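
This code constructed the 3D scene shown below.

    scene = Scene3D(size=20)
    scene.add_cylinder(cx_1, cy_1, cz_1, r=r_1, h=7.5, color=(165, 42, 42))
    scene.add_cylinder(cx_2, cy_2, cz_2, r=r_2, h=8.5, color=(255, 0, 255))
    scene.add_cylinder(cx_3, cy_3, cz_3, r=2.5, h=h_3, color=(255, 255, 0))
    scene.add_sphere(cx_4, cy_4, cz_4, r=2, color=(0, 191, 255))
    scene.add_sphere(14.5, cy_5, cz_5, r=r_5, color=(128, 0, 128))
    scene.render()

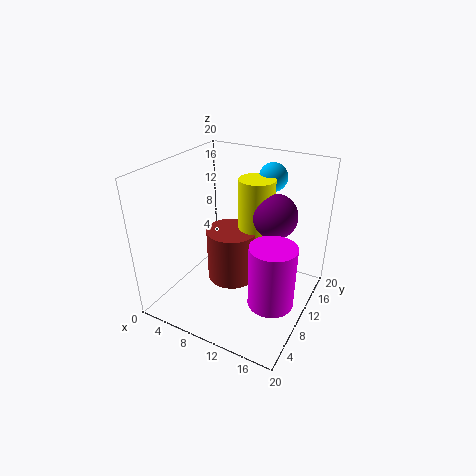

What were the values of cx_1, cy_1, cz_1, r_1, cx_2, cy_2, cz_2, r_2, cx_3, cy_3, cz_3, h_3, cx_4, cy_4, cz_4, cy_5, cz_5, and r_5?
cx_1 = 9, cy_1 = 10, cz_1 = 3.5, r_1 = 3.5, cx_2 = 16.5, cy_2 = 7, cz_2 = 3.5, r_2 = 3, cx_3 = 11.5, cy_3 = 12.5, cz_3 = 8.5, h_3 = 9.5, cx_4 = 12.5, cy_4 = 15.5, cz_4 = 17.5, cy_5 = 12, cz_5 = 13.5, r_5 = 3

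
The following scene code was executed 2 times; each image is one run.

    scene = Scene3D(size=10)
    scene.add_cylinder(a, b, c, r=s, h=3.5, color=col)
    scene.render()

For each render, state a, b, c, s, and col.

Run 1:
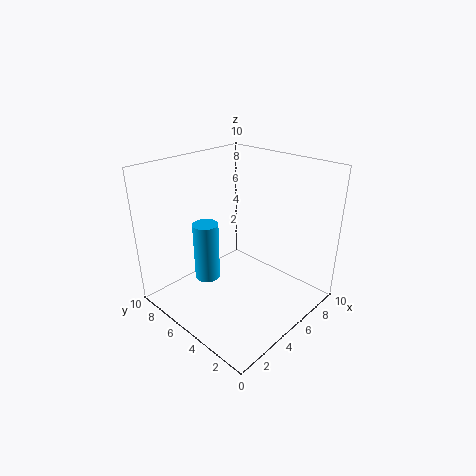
a = 1.5
b = 4.25
c = 4
s = 0.75
col = 'deepskyblue'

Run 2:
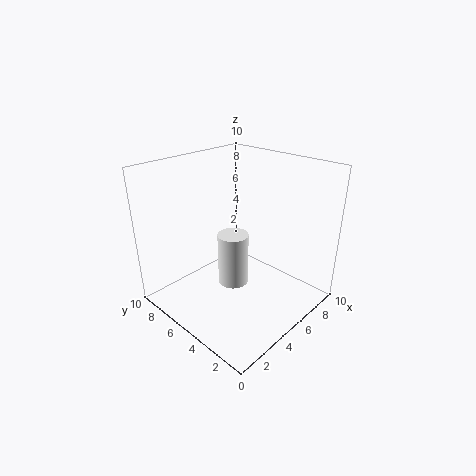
a = 3.75
b = 4.25
c = 2.5
s = 1
col = 'white'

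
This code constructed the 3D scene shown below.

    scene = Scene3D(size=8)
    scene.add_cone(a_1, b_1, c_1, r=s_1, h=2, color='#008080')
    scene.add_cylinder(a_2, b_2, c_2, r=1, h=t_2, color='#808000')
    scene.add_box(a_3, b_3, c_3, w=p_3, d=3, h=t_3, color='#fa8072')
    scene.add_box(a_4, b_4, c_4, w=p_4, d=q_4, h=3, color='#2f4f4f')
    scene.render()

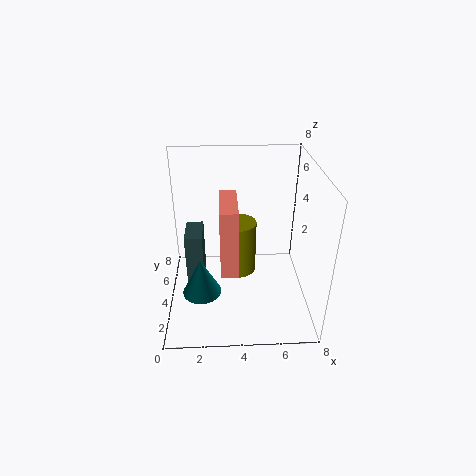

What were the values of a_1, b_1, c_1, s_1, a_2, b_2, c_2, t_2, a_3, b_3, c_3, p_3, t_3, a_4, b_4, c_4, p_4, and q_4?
a_1 = 2, b_1 = 2, c_1 = 2, s_1 = 1, a_2 = 4, b_2 = 4, c_2 = 2, t_2 = 3, a_3 = 3, b_3 = 3, c_3 = 2, p_3 = 1, t_3 = 4, a_4 = 1, b_4 = 4, c_4 = 1, p_4 = 1, q_4 = 2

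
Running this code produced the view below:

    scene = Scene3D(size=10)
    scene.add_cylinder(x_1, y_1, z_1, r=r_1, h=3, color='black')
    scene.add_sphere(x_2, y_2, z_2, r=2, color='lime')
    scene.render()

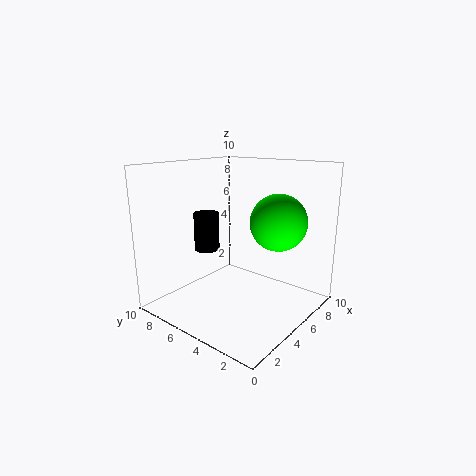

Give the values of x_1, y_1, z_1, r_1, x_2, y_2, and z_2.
x_1 = 6; y_1 = 9; z_1 = 3; r_1 = 1; x_2 = 7; y_2 = 3; z_2 = 6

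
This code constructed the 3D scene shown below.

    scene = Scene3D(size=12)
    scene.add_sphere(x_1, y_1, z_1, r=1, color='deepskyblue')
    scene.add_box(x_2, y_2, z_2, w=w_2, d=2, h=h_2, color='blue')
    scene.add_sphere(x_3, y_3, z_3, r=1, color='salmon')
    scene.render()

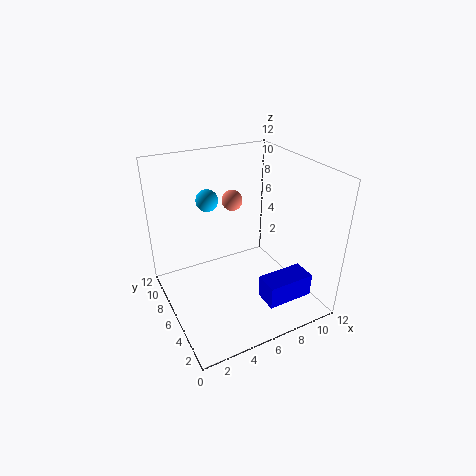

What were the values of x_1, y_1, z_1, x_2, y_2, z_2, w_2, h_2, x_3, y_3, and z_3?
x_1 = 5, y_1 = 10, z_1 = 8, x_2 = 7, y_2 = 2, z_2 = 1, w_2 = 4, h_2 = 2, x_3 = 8, y_3 = 11, z_3 = 7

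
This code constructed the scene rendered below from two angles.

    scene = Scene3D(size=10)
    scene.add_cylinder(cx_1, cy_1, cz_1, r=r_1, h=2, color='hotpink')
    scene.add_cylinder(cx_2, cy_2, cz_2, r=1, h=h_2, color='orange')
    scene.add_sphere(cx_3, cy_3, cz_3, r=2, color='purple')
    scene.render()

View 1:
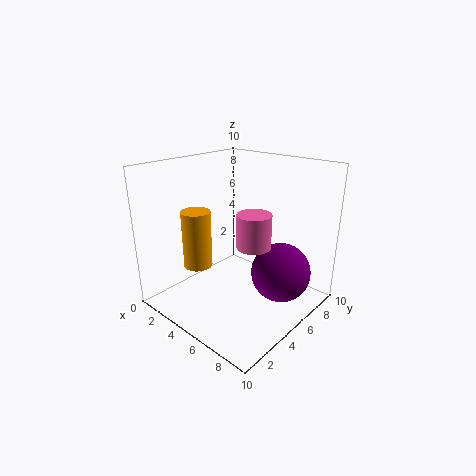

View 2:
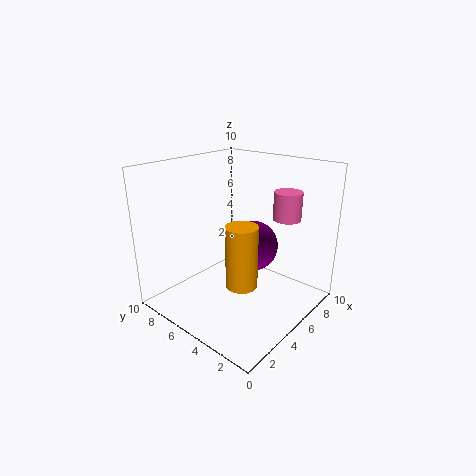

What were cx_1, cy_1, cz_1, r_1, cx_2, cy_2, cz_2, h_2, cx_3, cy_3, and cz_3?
cx_1 = 8, cy_1 = 3, cz_1 = 6, r_1 = 1, cx_2 = 3, cy_2 = 3, cz_2 = 3, h_2 = 4, cx_3 = 8, cy_3 = 6, cz_3 = 3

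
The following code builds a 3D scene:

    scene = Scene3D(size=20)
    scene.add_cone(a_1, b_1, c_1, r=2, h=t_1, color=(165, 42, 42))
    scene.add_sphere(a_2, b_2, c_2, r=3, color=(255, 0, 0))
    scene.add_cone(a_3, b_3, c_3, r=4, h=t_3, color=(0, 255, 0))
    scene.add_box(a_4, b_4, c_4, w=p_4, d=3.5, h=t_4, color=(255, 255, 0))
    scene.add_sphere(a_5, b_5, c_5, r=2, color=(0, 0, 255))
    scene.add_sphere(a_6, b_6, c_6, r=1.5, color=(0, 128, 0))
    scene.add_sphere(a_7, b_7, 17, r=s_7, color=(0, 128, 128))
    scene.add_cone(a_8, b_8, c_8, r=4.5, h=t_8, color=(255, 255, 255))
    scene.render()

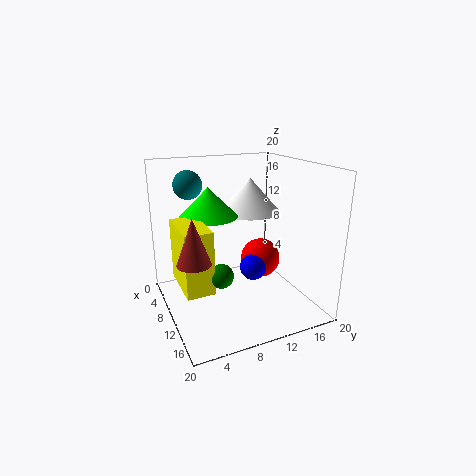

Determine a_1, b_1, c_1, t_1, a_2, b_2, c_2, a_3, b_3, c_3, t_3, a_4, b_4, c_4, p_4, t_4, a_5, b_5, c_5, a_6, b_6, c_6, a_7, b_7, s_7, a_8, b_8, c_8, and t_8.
a_1 = 15.5, b_1 = 2, c_1 = 10, t_1 = 5.5, a_2 = 7.5, b_2 = 15, c_2 = 5, a_3 = 8, b_3 = 6.5, c_3 = 13, t_3 = 4, a_4 = 8.5, b_4 = 1, c_4 = 5.5, p_4 = 7, t_4 = 8, a_5 = 9, b_5 = 13, c_5 = 4.5, a_6 = 15, b_6 = 5.5, c_6 = 7.5, a_7 = 5.5, b_7 = 4.5, s_7 = 2, a_8 = 6.5, b_8 = 13.5, c_8 = 12.5, t_8 = 5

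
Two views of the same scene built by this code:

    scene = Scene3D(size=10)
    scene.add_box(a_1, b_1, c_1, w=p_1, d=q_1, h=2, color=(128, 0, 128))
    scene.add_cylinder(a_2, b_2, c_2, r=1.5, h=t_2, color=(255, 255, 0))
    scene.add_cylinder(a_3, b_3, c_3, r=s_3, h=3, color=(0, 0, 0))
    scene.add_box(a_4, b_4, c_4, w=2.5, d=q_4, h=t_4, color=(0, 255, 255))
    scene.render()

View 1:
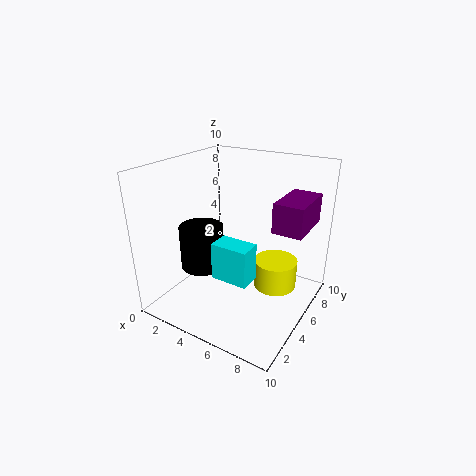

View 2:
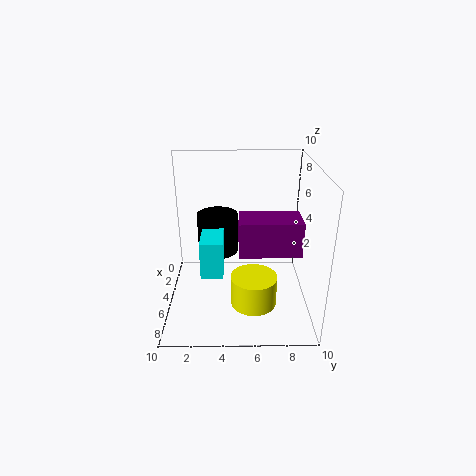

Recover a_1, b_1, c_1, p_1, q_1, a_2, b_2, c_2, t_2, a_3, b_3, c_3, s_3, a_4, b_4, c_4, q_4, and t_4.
a_1 = 7.5, b_1 = 5, c_1 = 6, p_1 = 2, q_1 = 3.5, a_2 = 7.5, b_2 = 6, c_2 = 1.5, t_2 = 2, a_3 = 3, b_3 = 3.5, c_3 = 3, s_3 = 1.5, a_4 = 4.5, b_4 = 2.5, c_4 = 3, q_4 = 1.5, t_4 = 2.5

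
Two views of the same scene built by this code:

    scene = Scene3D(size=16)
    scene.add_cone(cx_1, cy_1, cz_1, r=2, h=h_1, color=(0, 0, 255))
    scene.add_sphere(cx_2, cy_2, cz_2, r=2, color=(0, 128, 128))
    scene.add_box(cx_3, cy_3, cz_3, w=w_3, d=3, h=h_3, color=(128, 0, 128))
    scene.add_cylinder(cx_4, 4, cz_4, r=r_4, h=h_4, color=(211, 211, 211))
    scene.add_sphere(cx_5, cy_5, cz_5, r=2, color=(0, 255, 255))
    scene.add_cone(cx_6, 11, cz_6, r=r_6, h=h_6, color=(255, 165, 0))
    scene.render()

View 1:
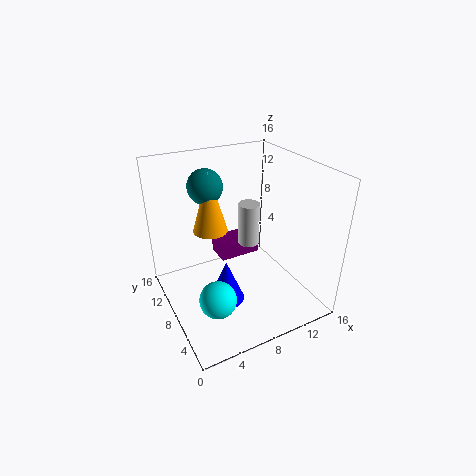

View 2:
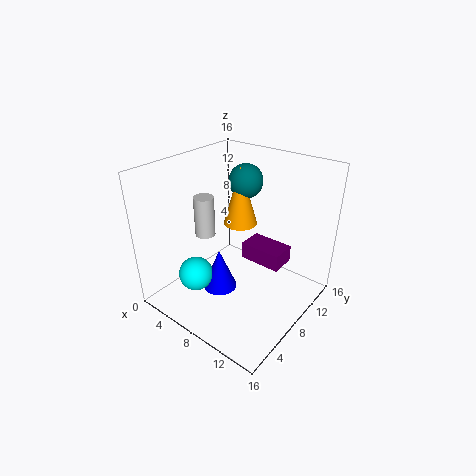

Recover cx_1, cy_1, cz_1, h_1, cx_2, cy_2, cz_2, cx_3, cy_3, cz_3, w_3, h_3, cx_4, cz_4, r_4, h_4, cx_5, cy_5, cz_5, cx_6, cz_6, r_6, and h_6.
cx_1 = 6
cy_1 = 7
cz_1 = 1
h_1 = 5
cx_2 = 6
cy_2 = 12
cz_2 = 13
cx_3 = 7
cy_3 = 10
cz_3 = 4
w_3 = 5
h_3 = 2
cx_4 = 7
cz_4 = 10
r_4 = 1
h_4 = 4
cx_5 = 4
cy_5 = 5
cz_5 = 3
cx_6 = 6
cz_6 = 8
r_6 = 2
h_6 = 7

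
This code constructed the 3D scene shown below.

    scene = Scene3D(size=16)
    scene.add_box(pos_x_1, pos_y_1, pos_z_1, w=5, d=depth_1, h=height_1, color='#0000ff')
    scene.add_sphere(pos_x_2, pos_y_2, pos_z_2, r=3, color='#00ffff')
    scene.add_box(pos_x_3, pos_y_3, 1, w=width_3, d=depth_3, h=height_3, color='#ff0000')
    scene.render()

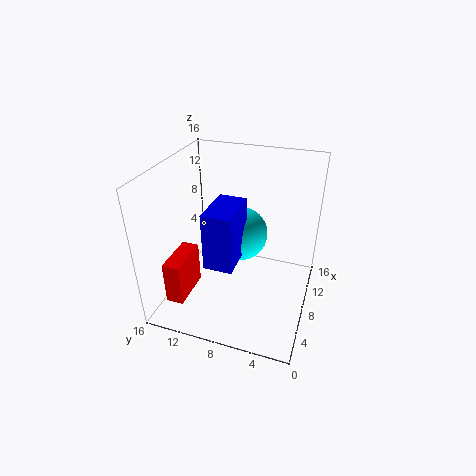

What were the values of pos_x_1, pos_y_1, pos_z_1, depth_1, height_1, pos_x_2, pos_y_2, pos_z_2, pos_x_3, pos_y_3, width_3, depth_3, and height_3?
pos_x_1 = 3
pos_y_1 = 7
pos_z_1 = 7
depth_1 = 3
height_1 = 6
pos_x_2 = 9
pos_y_2 = 8
pos_z_2 = 8
pos_x_3 = 3
pos_y_3 = 13
width_3 = 5
depth_3 = 2
height_3 = 5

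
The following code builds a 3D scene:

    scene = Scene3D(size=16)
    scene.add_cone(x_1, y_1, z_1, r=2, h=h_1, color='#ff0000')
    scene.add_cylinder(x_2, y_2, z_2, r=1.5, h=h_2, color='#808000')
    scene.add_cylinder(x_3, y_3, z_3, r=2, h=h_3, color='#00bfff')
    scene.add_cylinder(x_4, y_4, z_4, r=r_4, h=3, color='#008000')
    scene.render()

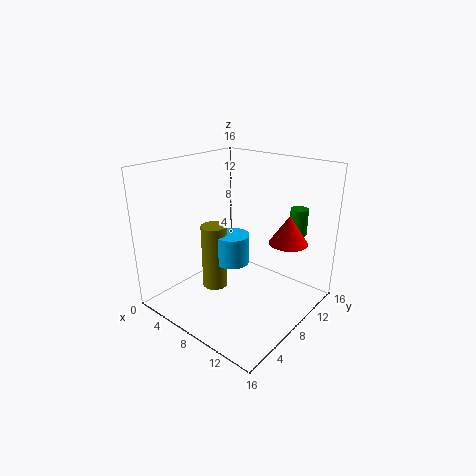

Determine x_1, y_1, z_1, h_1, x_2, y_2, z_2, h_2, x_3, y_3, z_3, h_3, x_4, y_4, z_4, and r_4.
x_1 = 13.5; y_1 = 9.5; z_1 = 8.5; h_1 = 3; x_2 = 4.75; y_2 = 7.5; z_2 = 1; h_2 = 7.75; x_3 = 6.5; y_3 = 8.75; z_3 = 4.25; h_3 = 3.5; x_4 = 12.5; y_4 = 13.25; z_4 = 8; r_4 = 1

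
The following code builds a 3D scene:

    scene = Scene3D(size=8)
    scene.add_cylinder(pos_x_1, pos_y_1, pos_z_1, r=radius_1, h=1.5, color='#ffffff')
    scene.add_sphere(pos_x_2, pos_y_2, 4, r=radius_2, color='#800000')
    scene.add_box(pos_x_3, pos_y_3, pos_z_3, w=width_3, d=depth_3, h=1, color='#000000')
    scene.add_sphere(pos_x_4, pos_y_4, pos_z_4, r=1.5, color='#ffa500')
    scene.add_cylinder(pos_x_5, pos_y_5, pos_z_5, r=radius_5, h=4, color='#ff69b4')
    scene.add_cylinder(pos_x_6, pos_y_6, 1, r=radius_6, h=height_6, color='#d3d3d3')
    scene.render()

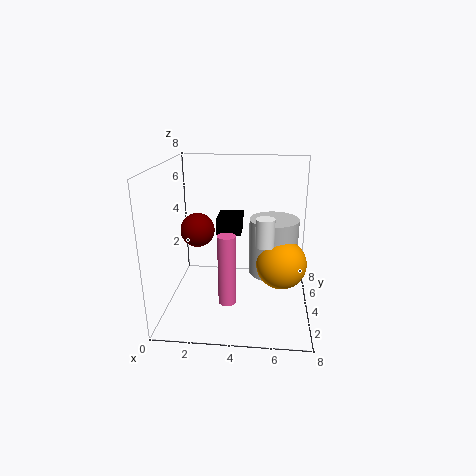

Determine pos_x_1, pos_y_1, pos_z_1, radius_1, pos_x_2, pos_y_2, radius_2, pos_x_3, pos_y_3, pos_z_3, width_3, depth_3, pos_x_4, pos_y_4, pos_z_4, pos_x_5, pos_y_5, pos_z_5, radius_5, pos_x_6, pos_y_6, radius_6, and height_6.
pos_x_1 = 5.5
pos_y_1 = 3
pos_z_1 = 4
radius_1 = 0.5
pos_x_2 = 1.5
pos_y_2 = 5
radius_2 = 1
pos_x_3 = 2.5
pos_y_3 = 5.5
pos_z_3 = 3.5
width_3 = 1.5
depth_3 = 2
pos_x_4 = 6.5
pos_y_4 = 5
pos_z_4 = 2
pos_x_5 = 3.5
pos_y_5 = 3
pos_z_5 = 0.5
radius_5 = 0.5
pos_x_6 = 6
pos_y_6 = 6
radius_6 = 1.5
height_6 = 3.5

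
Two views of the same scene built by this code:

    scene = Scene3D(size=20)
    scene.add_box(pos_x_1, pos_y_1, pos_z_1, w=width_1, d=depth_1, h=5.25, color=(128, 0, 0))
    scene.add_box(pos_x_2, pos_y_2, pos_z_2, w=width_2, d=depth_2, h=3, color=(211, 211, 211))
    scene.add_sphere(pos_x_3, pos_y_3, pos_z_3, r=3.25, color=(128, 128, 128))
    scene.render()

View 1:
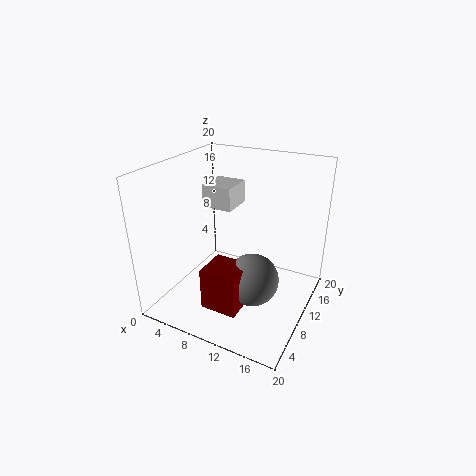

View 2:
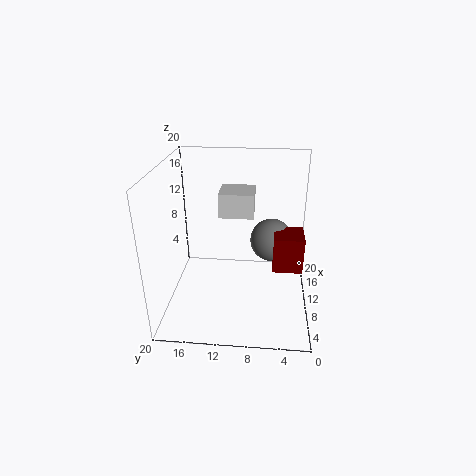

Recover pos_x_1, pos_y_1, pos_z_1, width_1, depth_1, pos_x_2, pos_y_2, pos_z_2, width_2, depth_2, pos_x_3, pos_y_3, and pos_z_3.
pos_x_1 = 9.75; pos_y_1 = 0.75; pos_z_1 = 4.75; width_1 = 4.5; depth_1 = 4.25; pos_x_2 = 6; pos_y_2 = 7.75; pos_z_2 = 14.75; width_2 = 4; depth_2 = 4.25; pos_x_3 = 14.5; pos_y_3 = 5.25; pos_z_3 = 7.5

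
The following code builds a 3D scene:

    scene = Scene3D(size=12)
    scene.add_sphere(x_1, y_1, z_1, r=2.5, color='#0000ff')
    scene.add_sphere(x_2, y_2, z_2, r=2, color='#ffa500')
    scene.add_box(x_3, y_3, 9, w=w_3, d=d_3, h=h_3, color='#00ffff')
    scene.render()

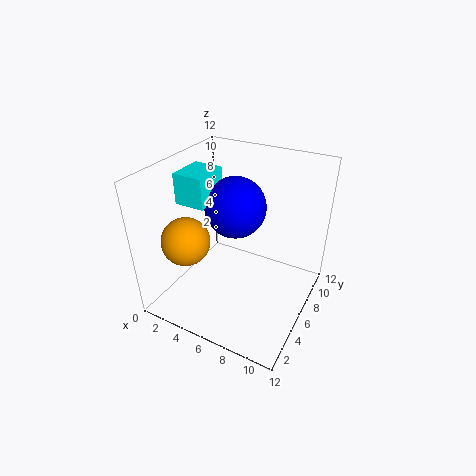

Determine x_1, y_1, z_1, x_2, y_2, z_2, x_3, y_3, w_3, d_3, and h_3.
x_1 = 5.5, y_1 = 6.5, z_1 = 8.5, x_2 = 2.5, y_2 = 3.5, z_2 = 6, x_3 = 1.5, y_3 = 4, w_3 = 2.5, d_3 = 3, h_3 = 2.5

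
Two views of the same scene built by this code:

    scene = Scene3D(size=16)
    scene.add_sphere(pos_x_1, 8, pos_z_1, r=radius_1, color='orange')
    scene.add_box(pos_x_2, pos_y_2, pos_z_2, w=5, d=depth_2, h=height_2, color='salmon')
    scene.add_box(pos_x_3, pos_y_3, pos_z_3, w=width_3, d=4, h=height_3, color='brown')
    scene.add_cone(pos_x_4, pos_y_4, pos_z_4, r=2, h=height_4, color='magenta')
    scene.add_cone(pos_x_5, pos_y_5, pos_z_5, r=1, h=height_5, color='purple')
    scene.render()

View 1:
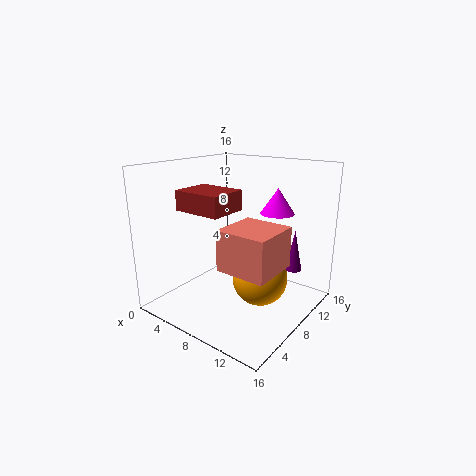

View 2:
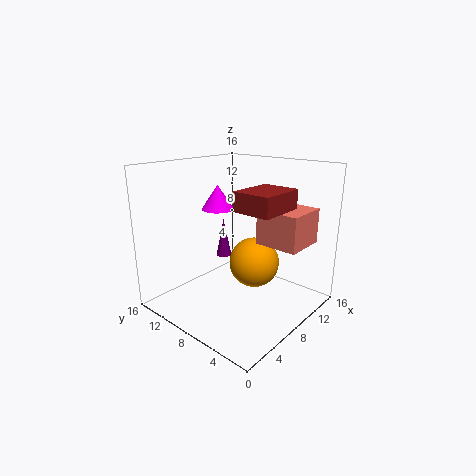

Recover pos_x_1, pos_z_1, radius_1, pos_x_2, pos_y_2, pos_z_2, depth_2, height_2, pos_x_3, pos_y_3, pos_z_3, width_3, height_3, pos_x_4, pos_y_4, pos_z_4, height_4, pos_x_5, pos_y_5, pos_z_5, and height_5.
pos_x_1 = 11, pos_z_1 = 4, radius_1 = 3, pos_x_2 = 10, pos_y_2 = 2, pos_z_2 = 7, depth_2 = 5, height_2 = 4, pos_x_3 = 5, pos_y_3 = 2, pos_z_3 = 12, width_3 = 5, height_3 = 2, pos_x_4 = 10, pos_y_4 = 13, pos_z_4 = 10, height_4 = 3, pos_x_5 = 12, pos_y_5 = 14, pos_z_5 = 3, height_5 = 5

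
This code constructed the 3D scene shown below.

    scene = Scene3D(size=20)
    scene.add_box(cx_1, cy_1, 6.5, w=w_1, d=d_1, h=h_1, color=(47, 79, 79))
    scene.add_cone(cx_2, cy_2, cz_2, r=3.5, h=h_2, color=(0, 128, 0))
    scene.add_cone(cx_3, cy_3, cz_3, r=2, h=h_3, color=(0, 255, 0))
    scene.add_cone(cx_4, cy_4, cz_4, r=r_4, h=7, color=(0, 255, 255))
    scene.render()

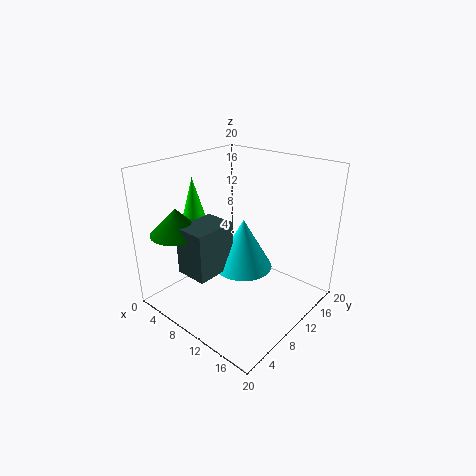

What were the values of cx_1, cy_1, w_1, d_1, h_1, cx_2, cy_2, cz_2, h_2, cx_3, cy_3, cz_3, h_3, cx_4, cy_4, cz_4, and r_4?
cx_1 = 6; cy_1 = 2.5; w_1 = 4.5; d_1 = 6; h_1 = 6.5; cx_2 = 5; cy_2 = 3.5; cz_2 = 11.5; h_2 = 3.5; cx_3 = 4; cy_3 = 7.5; cz_3 = 11; h_3 = 7; cx_4 = 11; cy_4 = 10; cz_4 = 6; r_4 = 4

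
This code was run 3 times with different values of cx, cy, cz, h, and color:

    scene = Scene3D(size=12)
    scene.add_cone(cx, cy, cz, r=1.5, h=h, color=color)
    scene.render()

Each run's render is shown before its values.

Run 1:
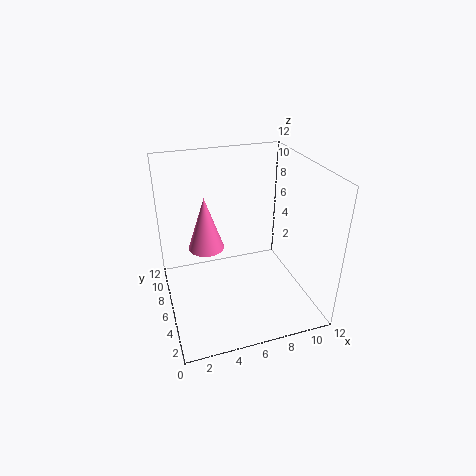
cx = 3.5; cy = 7; cz = 5; h = 4.5; color = 'hotpink'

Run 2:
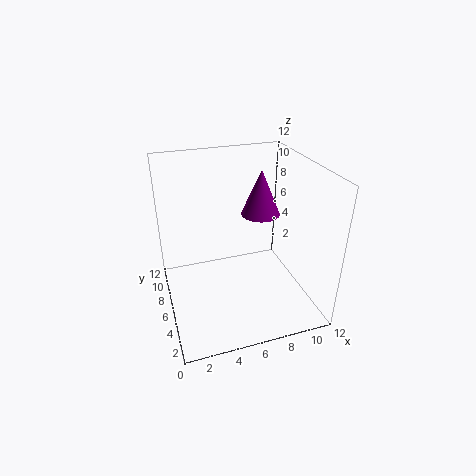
cx = 7.5; cy = 5; cz = 8.5; h = 3.5; color = 'purple'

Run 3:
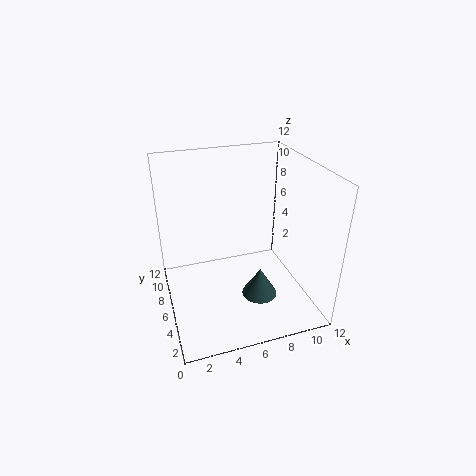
cx = 7.5; cy = 4.5; cz = 1; h = 2.5; color = 'darkslategray'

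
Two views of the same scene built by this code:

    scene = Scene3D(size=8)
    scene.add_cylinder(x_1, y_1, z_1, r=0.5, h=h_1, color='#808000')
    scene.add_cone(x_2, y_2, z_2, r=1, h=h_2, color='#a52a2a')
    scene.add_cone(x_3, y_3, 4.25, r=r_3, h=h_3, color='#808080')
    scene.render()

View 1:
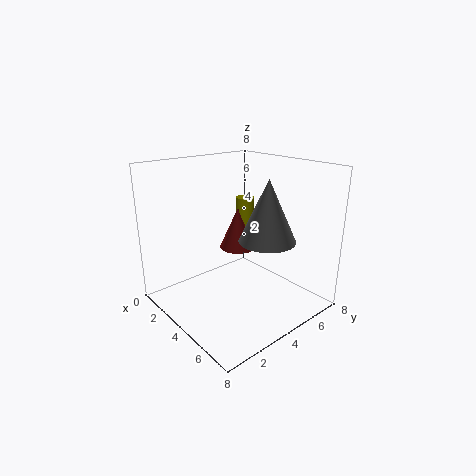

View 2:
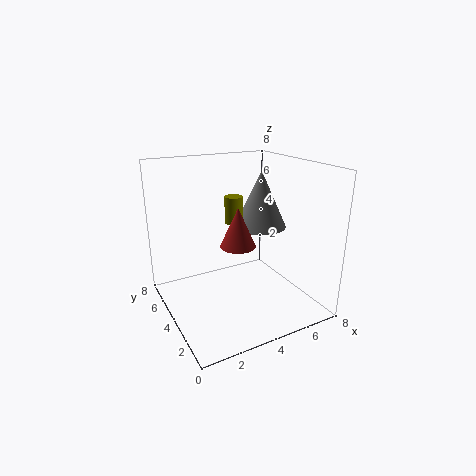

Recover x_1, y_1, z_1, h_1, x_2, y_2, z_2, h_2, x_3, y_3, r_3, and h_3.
x_1 = 4, y_1 = 4.5, z_1 = 4.75, h_1 = 1.5, x_2 = 4, y_2 = 4, z_2 = 3.5, h_2 = 2.25, x_3 = 5.75, y_3 = 4.5, r_3 = 1.5, h_3 = 3.25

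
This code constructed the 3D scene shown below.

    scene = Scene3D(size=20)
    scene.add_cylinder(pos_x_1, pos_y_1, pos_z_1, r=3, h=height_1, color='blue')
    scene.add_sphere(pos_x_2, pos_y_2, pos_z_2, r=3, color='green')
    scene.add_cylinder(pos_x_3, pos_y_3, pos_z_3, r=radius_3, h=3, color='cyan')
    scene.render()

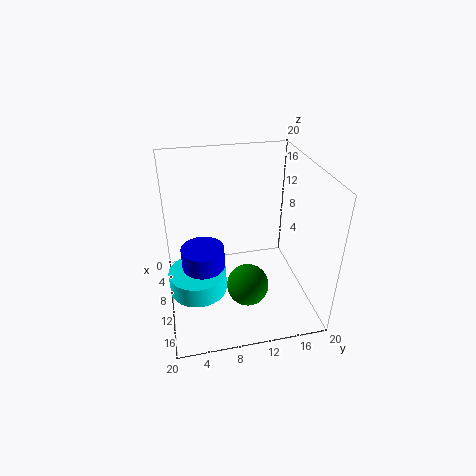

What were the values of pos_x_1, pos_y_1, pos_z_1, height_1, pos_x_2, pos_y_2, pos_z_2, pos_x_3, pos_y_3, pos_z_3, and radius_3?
pos_x_1 = 10
pos_y_1 = 5
pos_z_1 = 5
height_1 = 4
pos_x_2 = 12
pos_y_2 = 11
pos_z_2 = 3
pos_x_3 = 11
pos_y_3 = 4
pos_z_3 = 3
radius_3 = 4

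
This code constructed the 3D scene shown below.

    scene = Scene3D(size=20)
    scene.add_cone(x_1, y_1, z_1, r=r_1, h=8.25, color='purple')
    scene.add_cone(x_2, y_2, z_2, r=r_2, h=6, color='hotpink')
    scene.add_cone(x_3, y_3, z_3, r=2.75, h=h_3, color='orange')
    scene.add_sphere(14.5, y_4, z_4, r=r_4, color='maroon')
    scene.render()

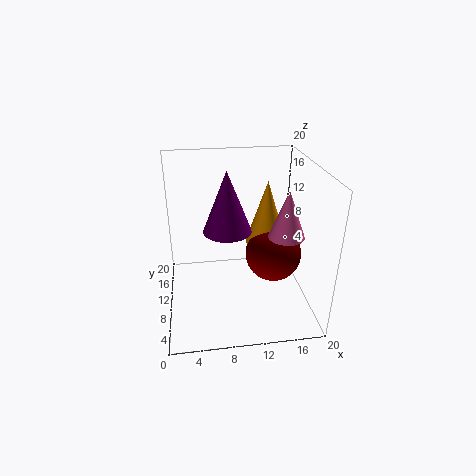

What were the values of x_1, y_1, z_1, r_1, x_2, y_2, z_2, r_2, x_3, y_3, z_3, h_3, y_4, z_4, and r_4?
x_1 = 8.5, y_1 = 9.5, z_1 = 11.5, r_1 = 3.25, x_2 = 15.25, y_2 = 5, z_2 = 12.5, r_2 = 2.25, x_3 = 13.75, y_3 = 9.25, z_3 = 9.75, h_3 = 8.5, y_4 = 7.75, z_4 = 8.5, r_4 = 3.75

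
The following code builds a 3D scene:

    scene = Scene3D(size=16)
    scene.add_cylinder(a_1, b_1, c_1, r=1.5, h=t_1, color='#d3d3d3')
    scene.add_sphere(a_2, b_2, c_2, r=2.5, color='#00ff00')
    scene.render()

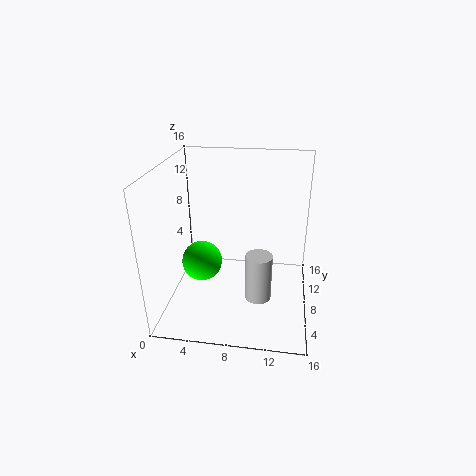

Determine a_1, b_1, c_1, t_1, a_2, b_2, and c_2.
a_1 = 10.5, b_1 = 7, c_1 = 1, t_1 = 5.5, a_2 = 3, b_2 = 10.5, c_2 = 3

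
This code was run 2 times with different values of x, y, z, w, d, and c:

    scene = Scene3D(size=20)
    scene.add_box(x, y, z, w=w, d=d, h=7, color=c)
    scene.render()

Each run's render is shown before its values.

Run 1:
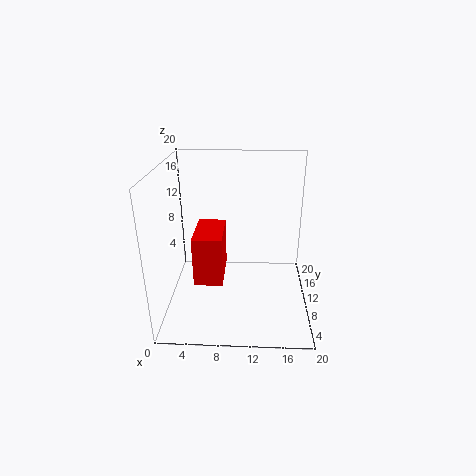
x = 4
y = 7
z = 4
w = 4
d = 7
c = 'red'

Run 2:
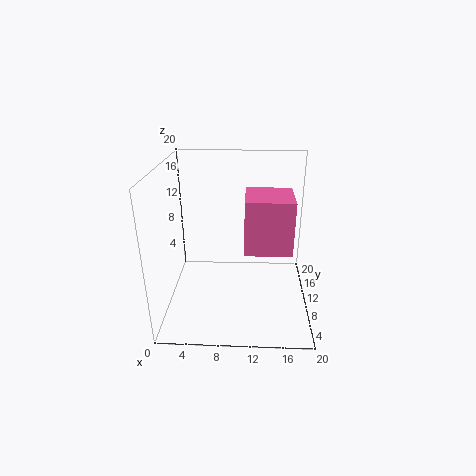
x = 11
y = 5
z = 10
w = 6
d = 6
c = 'hotpink'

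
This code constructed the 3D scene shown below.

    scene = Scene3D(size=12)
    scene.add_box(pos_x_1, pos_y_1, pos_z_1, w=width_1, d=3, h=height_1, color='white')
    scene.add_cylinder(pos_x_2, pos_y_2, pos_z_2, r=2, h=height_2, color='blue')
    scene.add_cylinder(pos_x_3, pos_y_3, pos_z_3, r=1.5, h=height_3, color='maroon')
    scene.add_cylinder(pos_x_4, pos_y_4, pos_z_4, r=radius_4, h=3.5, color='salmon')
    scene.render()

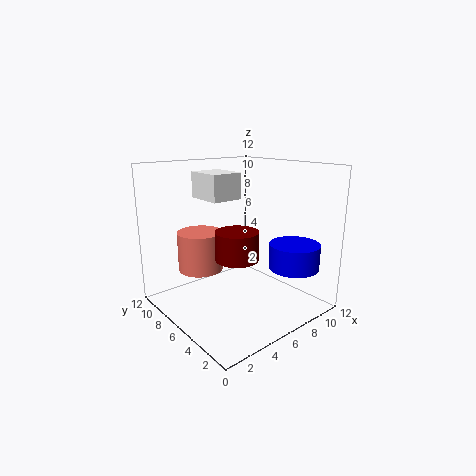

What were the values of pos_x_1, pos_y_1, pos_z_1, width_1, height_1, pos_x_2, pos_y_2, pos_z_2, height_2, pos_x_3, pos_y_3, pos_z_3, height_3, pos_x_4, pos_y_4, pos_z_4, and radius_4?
pos_x_1 = 3, pos_y_1 = 5, pos_z_1 = 9.5, width_1 = 2.5, height_1 = 2, pos_x_2 = 8.5, pos_y_2 = 2, pos_z_2 = 4, height_2 = 2, pos_x_3 = 3, pos_y_3 = 2.5, pos_z_3 = 6, height_3 = 2, pos_x_4 = 4.5, pos_y_4 = 9.5, pos_z_4 = 2.5, radius_4 = 2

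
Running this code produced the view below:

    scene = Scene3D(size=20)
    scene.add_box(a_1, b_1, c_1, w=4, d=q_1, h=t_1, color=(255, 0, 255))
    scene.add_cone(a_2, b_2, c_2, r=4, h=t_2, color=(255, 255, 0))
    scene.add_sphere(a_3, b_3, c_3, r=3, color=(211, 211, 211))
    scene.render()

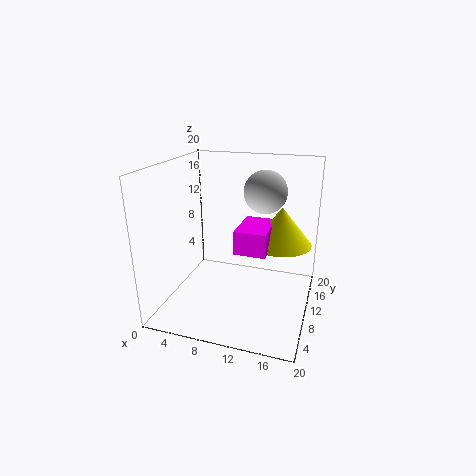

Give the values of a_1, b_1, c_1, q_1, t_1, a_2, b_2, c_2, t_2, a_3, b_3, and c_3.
a_1 = 11, b_1 = 5, c_1 = 10, q_1 = 6, t_1 = 3, a_2 = 16, b_2 = 10, c_2 = 10, t_2 = 5, a_3 = 13, b_3 = 13, c_3 = 16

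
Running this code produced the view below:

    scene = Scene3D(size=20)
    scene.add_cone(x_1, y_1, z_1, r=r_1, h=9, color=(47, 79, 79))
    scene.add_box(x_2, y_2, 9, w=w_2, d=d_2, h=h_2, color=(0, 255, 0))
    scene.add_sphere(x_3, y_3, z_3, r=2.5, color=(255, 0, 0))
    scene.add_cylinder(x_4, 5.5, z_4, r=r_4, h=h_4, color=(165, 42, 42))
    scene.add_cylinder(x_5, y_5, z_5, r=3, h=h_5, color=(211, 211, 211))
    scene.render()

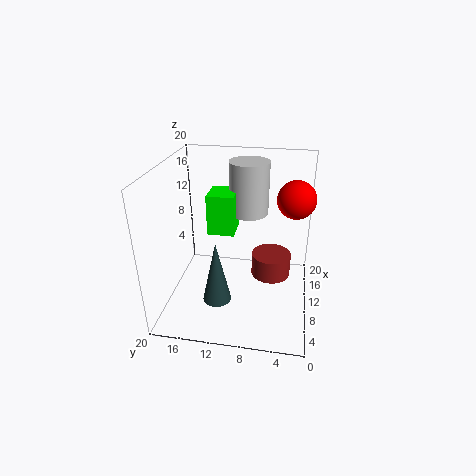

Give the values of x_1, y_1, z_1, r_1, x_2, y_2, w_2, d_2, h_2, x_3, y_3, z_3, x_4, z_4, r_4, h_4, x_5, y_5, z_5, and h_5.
x_1 = 7; y_1 = 12.5; z_1 = 1.5; r_1 = 2; x_2 = 12; y_2 = 11; w_2 = 4.5; d_2 = 4; h_2 = 6; x_3 = 10.5; y_3 = 2.5; z_3 = 16; x_4 = 14; z_4 = 2; r_4 = 3; h_4 = 3.5; x_5 = 16.5; y_5 = 9.5; z_5 = 11; h_5 = 8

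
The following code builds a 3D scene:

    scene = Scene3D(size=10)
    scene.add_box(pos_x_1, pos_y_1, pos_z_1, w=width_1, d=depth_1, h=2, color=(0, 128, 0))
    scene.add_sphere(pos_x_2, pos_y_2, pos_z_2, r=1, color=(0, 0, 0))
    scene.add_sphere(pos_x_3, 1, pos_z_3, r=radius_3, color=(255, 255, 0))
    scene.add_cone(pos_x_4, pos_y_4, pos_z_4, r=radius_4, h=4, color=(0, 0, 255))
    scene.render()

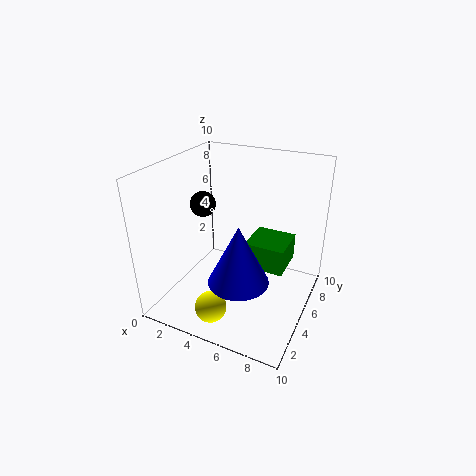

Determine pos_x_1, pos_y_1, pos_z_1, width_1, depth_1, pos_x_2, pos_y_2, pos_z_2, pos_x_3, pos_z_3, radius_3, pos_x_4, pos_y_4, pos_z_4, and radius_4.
pos_x_1 = 5, pos_y_1 = 6, pos_z_1 = 2, width_1 = 3, depth_1 = 3, pos_x_2 = 1, pos_y_2 = 7, pos_z_2 = 6, pos_x_3 = 5, pos_z_3 = 2, radius_3 = 1, pos_x_4 = 6, pos_y_4 = 3, pos_z_4 = 3, radius_4 = 2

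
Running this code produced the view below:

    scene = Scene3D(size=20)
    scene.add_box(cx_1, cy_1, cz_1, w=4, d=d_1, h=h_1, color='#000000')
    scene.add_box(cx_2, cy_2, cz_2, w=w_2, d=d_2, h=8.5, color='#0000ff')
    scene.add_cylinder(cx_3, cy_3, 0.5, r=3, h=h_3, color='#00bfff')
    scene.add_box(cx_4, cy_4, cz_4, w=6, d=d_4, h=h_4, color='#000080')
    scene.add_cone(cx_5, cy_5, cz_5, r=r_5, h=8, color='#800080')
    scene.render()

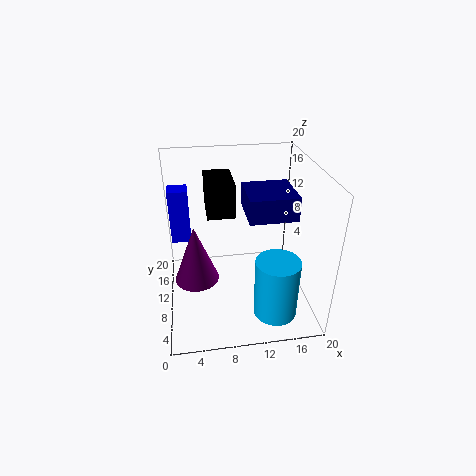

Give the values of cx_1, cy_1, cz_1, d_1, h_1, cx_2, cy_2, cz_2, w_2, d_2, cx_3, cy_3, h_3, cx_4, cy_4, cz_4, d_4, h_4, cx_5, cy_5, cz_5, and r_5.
cx_1 = 6; cy_1 = 12; cz_1 = 12; d_1 = 6.5; h_1 = 5; cx_2 = 0.5; cy_2 = 16.5; cz_2 = 6; w_2 = 3; d_2 = 3; cx_3 = 14.5; cy_3 = 5; h_3 = 8.5; cx_4 = 10.5; cy_4 = 4.5; cz_4 = 15; d_4 = 6; h_4 = 3; cx_5 = 4; cy_5 = 8.5; cz_5 = 5; r_5 = 3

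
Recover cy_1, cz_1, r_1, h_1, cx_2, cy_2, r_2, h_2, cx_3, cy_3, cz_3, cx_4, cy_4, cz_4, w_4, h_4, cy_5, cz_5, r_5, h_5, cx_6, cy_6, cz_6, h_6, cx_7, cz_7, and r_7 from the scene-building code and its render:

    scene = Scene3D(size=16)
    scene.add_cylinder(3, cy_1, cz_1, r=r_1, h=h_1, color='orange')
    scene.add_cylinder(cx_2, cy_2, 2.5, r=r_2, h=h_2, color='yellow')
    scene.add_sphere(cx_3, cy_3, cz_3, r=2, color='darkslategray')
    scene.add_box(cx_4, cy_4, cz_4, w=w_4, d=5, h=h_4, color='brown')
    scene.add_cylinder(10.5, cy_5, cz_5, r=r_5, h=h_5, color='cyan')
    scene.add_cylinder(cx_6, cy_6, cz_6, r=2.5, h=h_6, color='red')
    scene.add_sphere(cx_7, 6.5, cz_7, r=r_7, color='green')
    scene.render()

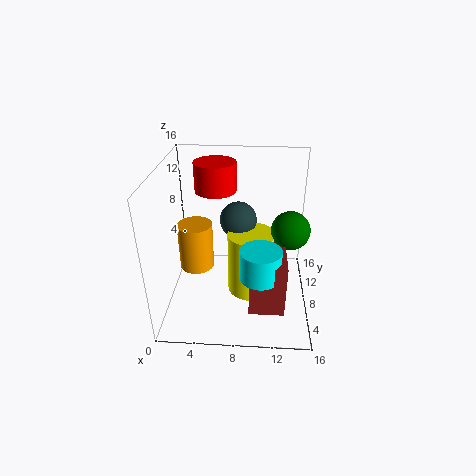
cy_1 = 9, cz_1 = 3.5, r_1 = 2, h_1 = 5.5, cx_2 = 9.5, cy_2 = 6.5, r_2 = 2.5, h_2 = 7, cx_3 = 8, cy_3 = 8.5, cz_3 = 10, cx_4 = 9.5, cy_4 = 1, cz_4 = 3.5, w_4 = 3.5, h_4 = 5.5, cy_5 = 2.5, cz_5 = 7, r_5 = 2, h_5 = 3, cx_6 = 5, cy_6 = 13, cz_6 = 11.5, h_6 = 3.5, cx_7 = 13.5, cz_7 = 10, r_7 = 2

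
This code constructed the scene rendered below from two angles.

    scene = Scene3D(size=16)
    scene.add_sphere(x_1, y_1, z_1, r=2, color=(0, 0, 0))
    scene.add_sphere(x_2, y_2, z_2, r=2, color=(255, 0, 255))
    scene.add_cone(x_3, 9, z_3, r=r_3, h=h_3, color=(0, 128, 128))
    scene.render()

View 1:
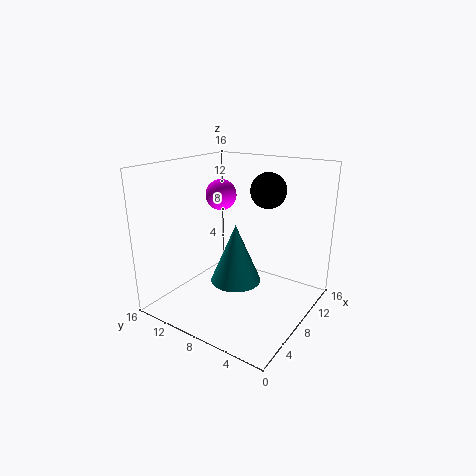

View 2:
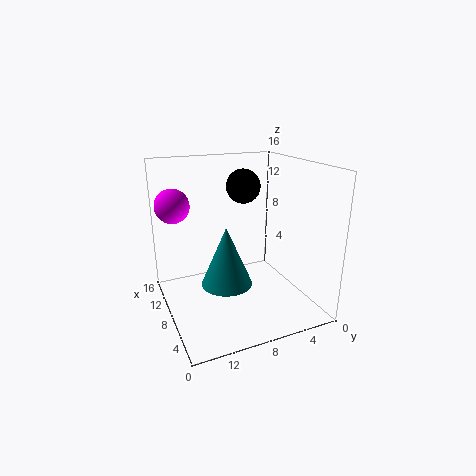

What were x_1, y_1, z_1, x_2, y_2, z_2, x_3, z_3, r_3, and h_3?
x_1 = 11; y_1 = 6; z_1 = 13; x_2 = 13; y_2 = 14; z_2 = 11; x_3 = 9; z_3 = 2; r_3 = 3; h_3 = 7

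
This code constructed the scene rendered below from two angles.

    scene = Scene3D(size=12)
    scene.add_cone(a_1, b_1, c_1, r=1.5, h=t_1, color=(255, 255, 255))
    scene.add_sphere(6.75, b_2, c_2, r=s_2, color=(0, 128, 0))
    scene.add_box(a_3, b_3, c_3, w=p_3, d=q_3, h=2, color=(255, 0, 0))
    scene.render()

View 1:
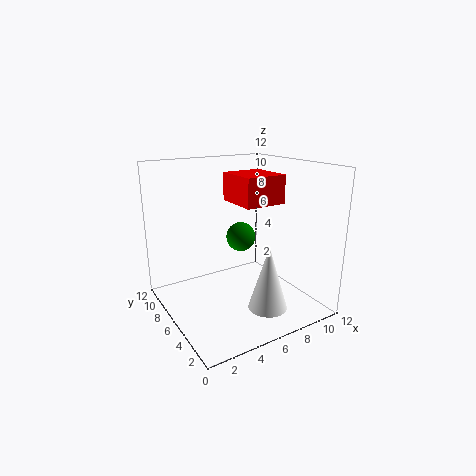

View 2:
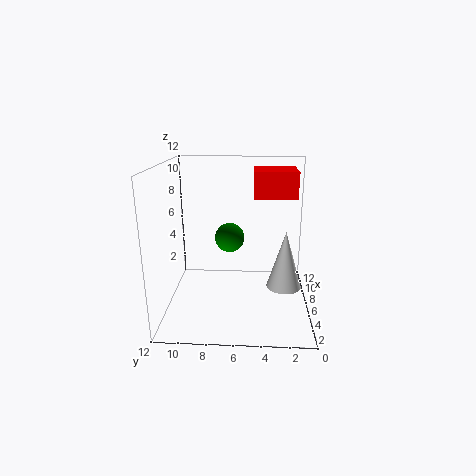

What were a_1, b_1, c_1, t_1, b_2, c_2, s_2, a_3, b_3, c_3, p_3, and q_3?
a_1 = 6.25; b_1 = 2; c_1 = 1.5; t_1 = 5; b_2 = 6.75; c_2 = 5.75; s_2 = 1.25; a_3 = 4; b_3 = 1.5; c_3 = 9.75; p_3 = 3; q_3 = 3.25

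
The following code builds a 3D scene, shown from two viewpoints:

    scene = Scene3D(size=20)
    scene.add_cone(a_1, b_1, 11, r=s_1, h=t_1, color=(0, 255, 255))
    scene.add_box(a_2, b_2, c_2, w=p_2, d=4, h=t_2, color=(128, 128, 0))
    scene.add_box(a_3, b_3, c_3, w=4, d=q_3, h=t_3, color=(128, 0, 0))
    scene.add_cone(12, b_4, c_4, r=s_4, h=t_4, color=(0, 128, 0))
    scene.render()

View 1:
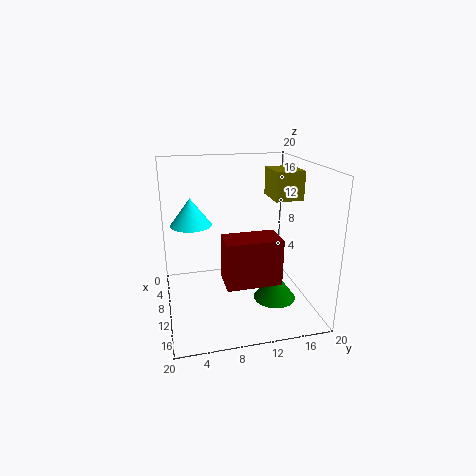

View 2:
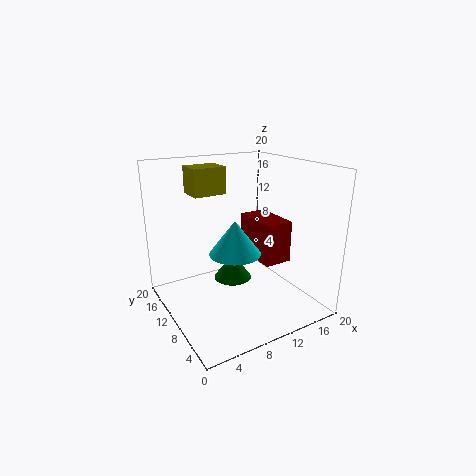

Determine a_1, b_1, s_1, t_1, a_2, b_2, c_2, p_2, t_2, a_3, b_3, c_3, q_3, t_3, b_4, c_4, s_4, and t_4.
a_1 = 6; b_1 = 4; s_1 = 3; t_1 = 4; a_2 = 6; b_2 = 15; c_2 = 15; p_2 = 5; t_2 = 4; a_3 = 13; b_3 = 7; c_3 = 6; q_3 = 7; t_3 = 6; b_4 = 15; c_4 = 1; s_4 = 3; t_4 = 4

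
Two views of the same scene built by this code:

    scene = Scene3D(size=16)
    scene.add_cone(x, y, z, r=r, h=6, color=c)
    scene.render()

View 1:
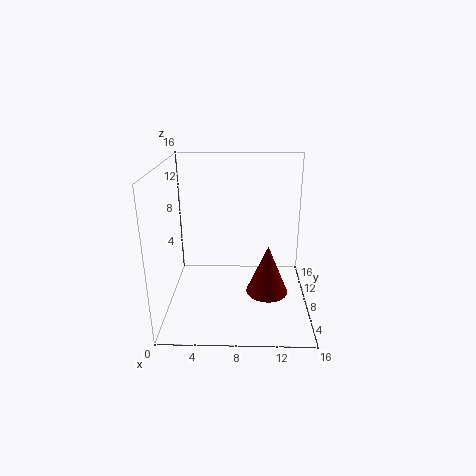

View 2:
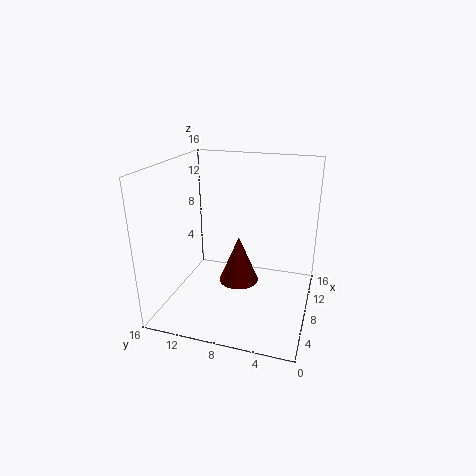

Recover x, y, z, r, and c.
x = 11.5
y = 9
z = 0.5
r = 2.5
c = 'maroon'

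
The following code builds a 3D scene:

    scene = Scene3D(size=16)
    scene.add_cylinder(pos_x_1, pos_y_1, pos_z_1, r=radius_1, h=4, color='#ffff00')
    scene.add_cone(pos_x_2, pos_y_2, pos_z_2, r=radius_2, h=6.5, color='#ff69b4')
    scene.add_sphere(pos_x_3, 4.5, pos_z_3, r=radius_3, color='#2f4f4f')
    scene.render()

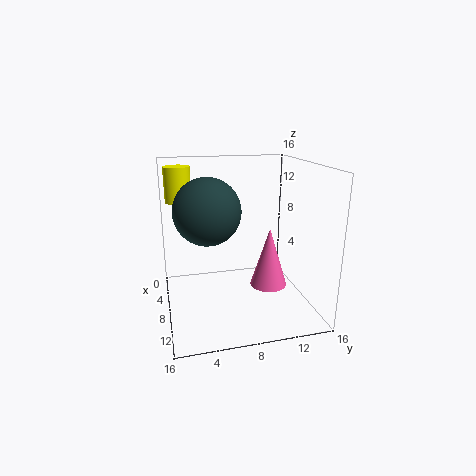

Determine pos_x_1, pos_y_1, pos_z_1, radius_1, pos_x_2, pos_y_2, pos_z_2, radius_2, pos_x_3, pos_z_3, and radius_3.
pos_x_1 = 4
pos_y_1 = 2
pos_z_1 = 11.5
radius_1 = 1.5
pos_x_2 = 10
pos_y_2 = 11
pos_z_2 = 3
radius_2 = 2
pos_x_3 = 9
pos_z_3 = 11.5
radius_3 = 3.5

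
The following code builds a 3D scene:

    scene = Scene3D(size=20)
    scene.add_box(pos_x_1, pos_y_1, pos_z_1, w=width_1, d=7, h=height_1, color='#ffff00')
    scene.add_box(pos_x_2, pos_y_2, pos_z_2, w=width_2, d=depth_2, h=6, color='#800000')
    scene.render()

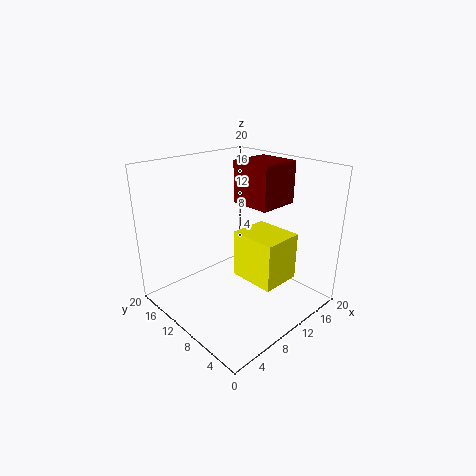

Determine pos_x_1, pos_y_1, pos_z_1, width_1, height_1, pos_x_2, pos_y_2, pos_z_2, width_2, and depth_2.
pos_x_1 = 11, pos_y_1 = 5, pos_z_1 = 3, width_1 = 6, height_1 = 7, pos_x_2 = 12, pos_y_2 = 7, pos_z_2 = 14, width_2 = 6, depth_2 = 6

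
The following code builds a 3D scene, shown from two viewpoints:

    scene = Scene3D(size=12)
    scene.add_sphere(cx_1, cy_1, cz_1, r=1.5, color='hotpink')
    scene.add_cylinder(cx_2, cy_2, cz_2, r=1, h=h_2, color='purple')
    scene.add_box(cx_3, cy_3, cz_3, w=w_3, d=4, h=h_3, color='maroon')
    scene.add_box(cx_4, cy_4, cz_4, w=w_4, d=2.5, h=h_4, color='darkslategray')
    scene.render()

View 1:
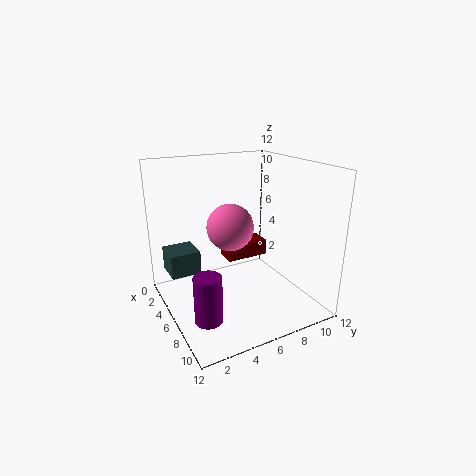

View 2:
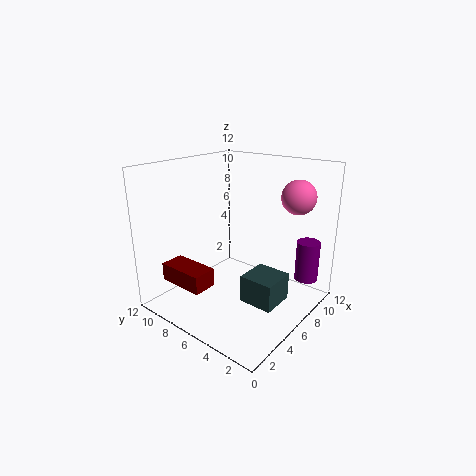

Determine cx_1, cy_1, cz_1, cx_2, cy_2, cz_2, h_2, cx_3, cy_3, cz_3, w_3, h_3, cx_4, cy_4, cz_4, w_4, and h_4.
cx_1 = 10.5
cy_1 = 3
cz_1 = 9
cx_2 = 10
cy_2 = 1.5
cz_2 = 2
h_2 = 3.5
cx_3 = 1.5
cy_3 = 6.5
cz_3 = 2.5
w_3 = 2
h_3 = 1.5
cx_4 = 2.5
cy_4 = 0.5
cz_4 = 3
w_4 = 2.5
h_4 = 2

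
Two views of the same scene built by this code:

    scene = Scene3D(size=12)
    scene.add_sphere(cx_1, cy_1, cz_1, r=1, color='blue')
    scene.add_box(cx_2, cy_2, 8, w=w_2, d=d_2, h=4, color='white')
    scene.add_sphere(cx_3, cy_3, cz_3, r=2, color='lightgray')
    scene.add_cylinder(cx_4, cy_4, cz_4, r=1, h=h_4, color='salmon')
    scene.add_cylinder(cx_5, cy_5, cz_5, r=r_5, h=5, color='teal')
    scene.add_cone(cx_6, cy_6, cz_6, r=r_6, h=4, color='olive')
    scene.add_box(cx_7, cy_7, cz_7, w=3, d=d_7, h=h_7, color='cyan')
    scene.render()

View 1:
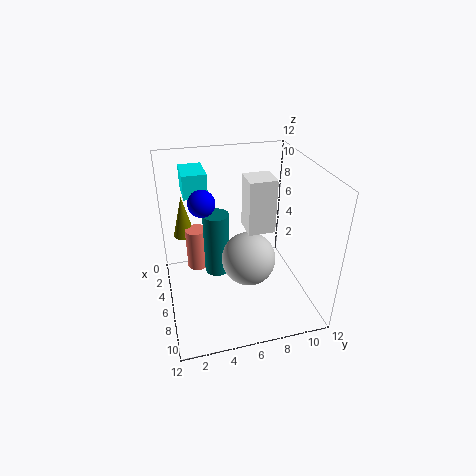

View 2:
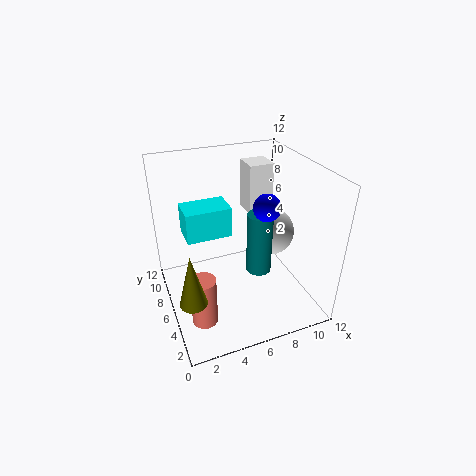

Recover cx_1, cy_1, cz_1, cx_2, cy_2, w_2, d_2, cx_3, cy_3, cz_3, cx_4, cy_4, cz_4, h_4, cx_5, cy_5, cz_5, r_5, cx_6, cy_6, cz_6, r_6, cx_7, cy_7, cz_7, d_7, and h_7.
cx_1 = 7; cy_1 = 3; cz_1 = 10; cx_2 = 7; cy_2 = 6; w_2 = 2; d_2 = 2; cx_3 = 9; cy_3 = 6; cz_3 = 6; cx_4 = 2; cy_4 = 3; cz_4 = 1; h_4 = 4; cx_5 = 7; cy_5 = 4; cz_5 = 4; r_5 = 1; cx_6 = 1; cy_6 = 2; cz_6 = 4; r_6 = 1; cx_7 = 1; cy_7 = 2; cz_7 = 9; d_7 = 2; h_7 = 2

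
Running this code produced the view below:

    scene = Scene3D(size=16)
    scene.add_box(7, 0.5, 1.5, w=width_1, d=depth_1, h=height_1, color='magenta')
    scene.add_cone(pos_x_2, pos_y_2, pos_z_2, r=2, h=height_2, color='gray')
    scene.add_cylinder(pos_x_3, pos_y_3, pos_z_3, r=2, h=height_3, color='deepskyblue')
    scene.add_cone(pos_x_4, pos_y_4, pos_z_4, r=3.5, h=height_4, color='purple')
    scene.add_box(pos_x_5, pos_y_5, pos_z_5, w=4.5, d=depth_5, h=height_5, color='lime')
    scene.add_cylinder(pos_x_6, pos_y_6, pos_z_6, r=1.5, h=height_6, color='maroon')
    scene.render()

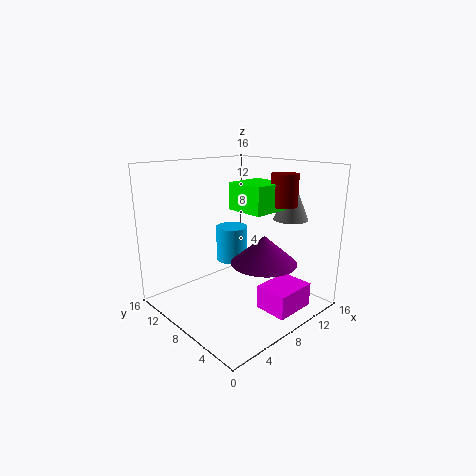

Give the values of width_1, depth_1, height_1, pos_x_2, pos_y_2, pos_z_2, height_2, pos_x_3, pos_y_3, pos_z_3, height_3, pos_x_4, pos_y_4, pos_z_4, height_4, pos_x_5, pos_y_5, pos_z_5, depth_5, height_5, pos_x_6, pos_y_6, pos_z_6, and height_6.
width_1 = 4.5; depth_1 = 3.5; height_1 = 2.5; pos_x_2 = 14; pos_y_2 = 5.5; pos_z_2 = 9.5; height_2 = 5; pos_x_3 = 11.5; pos_y_3 = 13; pos_z_3 = 3; height_3 = 4.5; pos_x_4 = 8.5; pos_y_4 = 4.5; pos_z_4 = 6; height_4 = 3; pos_x_5 = 8; pos_y_5 = 5; pos_z_5 = 11; depth_5 = 4.5; height_5 = 3; pos_x_6 = 12; pos_y_6 = 5; pos_z_6 = 11.5; height_6 = 3.5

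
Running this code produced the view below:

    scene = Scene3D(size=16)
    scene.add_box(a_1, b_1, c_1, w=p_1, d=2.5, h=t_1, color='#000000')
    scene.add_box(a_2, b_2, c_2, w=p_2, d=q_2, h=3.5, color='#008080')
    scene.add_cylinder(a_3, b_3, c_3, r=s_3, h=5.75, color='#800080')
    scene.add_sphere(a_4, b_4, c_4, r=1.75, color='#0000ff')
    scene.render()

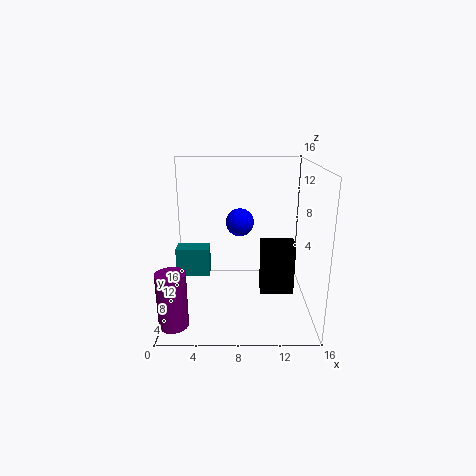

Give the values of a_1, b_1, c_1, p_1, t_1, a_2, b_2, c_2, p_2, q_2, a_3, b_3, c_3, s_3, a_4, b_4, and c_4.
a_1 = 10.75, b_1 = 9, c_1 = 0.25, p_1 = 4, t_1 = 6.5, a_2 = 0.5, b_2 = 10, c_2 = 2.25, p_2 = 4, q_2 = 2.25, a_3 = 1.5, b_3 = 2.25, c_3 = 0.75, s_3 = 1.5, a_4 = 8.25, b_4 = 13, c_4 = 8.25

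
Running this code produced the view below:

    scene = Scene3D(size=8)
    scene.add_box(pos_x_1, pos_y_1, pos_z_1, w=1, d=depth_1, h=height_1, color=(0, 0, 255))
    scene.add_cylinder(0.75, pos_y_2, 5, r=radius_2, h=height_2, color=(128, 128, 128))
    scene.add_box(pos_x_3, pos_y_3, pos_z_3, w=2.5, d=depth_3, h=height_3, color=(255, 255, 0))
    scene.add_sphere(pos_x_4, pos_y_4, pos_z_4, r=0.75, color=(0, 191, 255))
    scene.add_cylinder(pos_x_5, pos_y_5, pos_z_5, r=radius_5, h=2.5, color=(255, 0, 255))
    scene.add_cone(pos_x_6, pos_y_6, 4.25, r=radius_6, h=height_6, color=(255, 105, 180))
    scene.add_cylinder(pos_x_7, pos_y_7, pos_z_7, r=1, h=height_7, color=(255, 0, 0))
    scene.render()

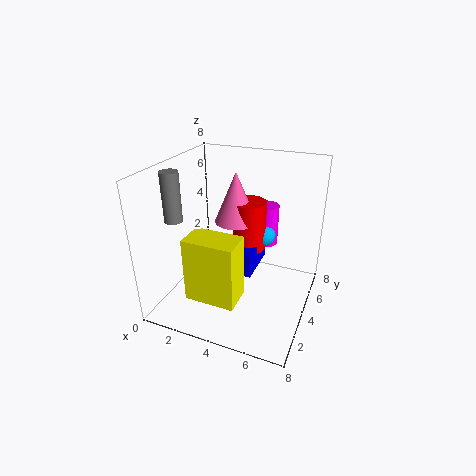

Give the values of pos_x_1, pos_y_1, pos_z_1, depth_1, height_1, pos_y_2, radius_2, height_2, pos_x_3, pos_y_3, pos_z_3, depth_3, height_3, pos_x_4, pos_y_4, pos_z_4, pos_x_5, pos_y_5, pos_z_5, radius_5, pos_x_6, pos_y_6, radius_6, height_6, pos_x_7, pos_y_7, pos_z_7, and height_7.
pos_x_1 = 3.75, pos_y_1 = 4, pos_z_1 = 1.5, depth_1 = 2.75, height_1 = 1.5, pos_y_2 = 2.75, radius_2 = 0.5, height_2 = 2.75, pos_x_3 = 2.75, pos_y_3 = 0.25, pos_z_3 = 2.25, depth_3 = 1.5, height_3 = 3.25, pos_x_4 = 4.75, pos_y_4 = 6.25, pos_z_4 = 3.25, pos_x_5 = 4.75, pos_y_5 = 6.75, pos_z_5 = 2.5, radius_5 = 0.75, pos_x_6 = 3.25, pos_y_6 = 5.5, radius_6 = 1.25, height_6 = 3, pos_x_7 = 4, pos_y_7 = 5.75, pos_z_7 = 2.5, height_7 = 3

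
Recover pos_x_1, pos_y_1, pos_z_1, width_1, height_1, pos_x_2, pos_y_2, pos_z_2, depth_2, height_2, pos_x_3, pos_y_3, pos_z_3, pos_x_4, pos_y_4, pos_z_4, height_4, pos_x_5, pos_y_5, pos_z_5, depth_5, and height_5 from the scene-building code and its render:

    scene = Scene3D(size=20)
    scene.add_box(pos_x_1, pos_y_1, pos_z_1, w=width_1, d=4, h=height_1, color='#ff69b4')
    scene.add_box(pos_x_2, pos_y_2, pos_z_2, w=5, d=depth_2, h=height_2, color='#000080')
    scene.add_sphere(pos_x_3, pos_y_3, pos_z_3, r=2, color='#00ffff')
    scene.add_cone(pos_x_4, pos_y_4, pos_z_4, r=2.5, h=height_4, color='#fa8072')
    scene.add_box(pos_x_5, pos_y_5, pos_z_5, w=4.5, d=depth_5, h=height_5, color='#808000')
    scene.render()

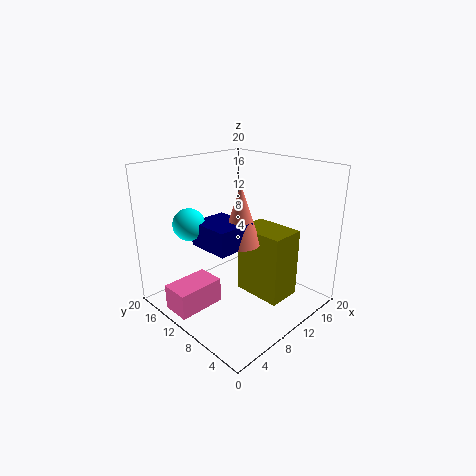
pos_x_1 = 0.5, pos_y_1 = 10.5, pos_z_1 = 1, width_1 = 6.5, height_1 = 3.5, pos_x_2 = 3, pos_y_2 = 5.5, pos_z_2 = 11, depth_2 = 5.5, height_2 = 3, pos_x_3 = 3, pos_y_3 = 11.5, pos_z_3 = 13.5, pos_x_4 = 7.5, pos_y_4 = 7, pos_z_4 = 11, height_4 = 7.5, pos_x_5 = 8.5, pos_y_5 = 2, pos_z_5 = 3.5, depth_5 = 6.5, height_5 = 9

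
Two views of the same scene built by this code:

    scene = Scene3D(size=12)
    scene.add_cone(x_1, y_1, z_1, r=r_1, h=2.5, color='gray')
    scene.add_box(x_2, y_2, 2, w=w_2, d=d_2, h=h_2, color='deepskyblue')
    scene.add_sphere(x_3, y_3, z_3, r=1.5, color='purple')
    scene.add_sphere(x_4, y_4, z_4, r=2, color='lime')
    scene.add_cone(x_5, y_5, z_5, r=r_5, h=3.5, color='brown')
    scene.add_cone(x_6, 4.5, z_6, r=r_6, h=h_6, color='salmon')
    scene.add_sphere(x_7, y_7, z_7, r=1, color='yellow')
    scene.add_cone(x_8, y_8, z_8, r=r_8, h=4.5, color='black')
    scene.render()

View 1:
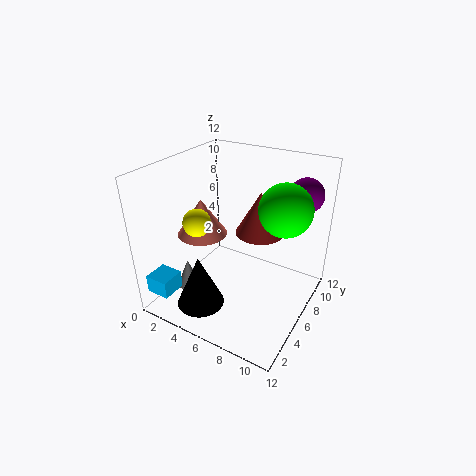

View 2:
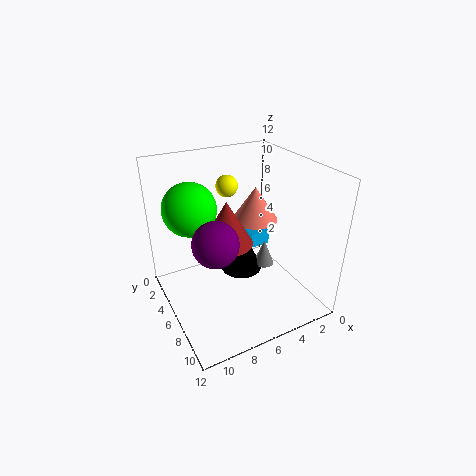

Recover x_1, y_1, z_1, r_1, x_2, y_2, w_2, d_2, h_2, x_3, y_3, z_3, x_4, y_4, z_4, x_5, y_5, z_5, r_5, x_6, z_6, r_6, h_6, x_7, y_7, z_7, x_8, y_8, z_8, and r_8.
x_1 = 2; y_1 = 4; z_1 = 1; r_1 = 1; x_2 = 0.5; y_2 = 0.5; w_2 = 2; d_2 = 2; h_2 = 1.5; x_3 = 10; y_3 = 10.5; z_3 = 9; x_4 = 10; y_4 = 6; z_4 = 9.5; x_5 = 7.5; y_5 = 7; z_5 = 6.5; r_5 = 2; x_6 = 3.5; z_6 = 6.5; r_6 = 2; h_6 = 3; x_7 = 5; y_7 = 2; z_7 = 9; x_8 = 4; y_8 = 3; z_8 = 0.5; r_8 = 2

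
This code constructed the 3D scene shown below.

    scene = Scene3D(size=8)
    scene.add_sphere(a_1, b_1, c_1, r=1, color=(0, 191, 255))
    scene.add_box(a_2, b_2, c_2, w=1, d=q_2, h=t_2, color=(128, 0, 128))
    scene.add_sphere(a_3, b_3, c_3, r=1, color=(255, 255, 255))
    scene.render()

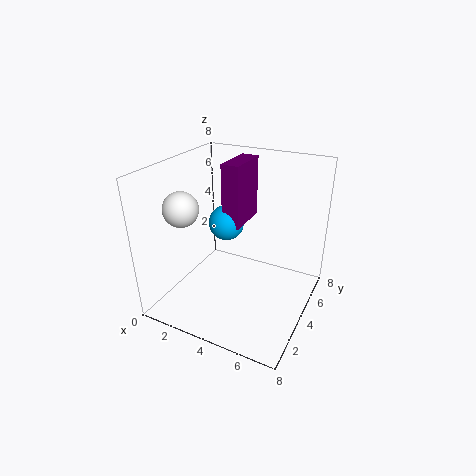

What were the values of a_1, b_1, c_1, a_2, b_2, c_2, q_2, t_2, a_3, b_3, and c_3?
a_1 = 3, b_1 = 4.5, c_1 = 4.5, a_2 = 3, b_2 = 4, c_2 = 4.5, q_2 = 2.5, t_2 = 3.5, a_3 = 1, b_3 = 3, c_3 = 5.5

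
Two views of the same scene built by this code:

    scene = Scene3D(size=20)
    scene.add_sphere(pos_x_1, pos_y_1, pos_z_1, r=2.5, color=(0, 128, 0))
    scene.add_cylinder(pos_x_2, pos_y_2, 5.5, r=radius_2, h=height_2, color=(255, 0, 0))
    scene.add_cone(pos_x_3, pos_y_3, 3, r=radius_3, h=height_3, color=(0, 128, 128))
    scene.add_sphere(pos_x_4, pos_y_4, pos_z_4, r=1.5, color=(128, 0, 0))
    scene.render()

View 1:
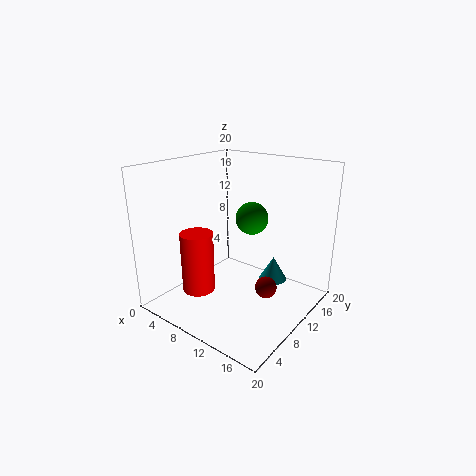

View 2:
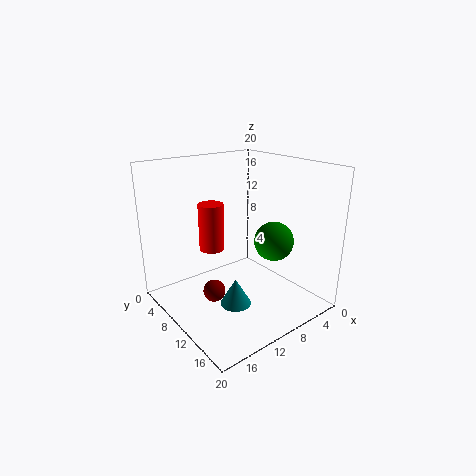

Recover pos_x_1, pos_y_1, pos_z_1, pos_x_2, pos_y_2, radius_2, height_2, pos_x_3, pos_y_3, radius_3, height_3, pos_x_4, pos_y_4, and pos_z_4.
pos_x_1 = 8.5; pos_y_1 = 15.5; pos_z_1 = 11; pos_x_2 = 9.5; pos_y_2 = 2.5; radius_2 = 2; height_2 = 7.5; pos_x_3 = 13.5; pos_y_3 = 14; radius_3 = 2; height_3 = 3.5; pos_x_4 = 14.5; pos_y_4 = 10.5; pos_z_4 = 3.5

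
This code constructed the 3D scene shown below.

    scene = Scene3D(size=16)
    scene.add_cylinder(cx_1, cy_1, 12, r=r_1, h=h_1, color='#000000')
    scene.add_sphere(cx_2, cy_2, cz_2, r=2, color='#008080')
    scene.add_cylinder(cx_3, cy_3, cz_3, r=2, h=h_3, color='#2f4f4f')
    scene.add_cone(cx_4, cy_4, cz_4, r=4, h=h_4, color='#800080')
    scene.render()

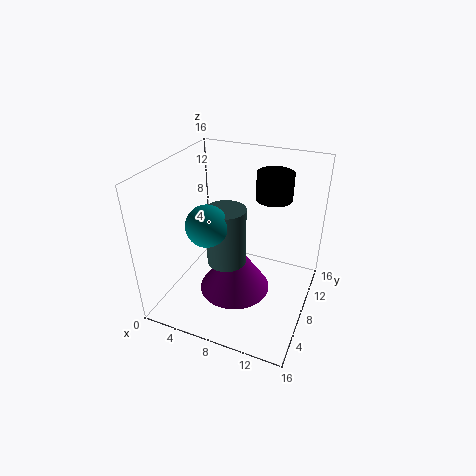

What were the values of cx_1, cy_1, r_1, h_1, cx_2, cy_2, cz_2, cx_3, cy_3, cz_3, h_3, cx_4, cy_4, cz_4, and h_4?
cx_1 = 11, cy_1 = 11, r_1 = 2, h_1 = 3, cx_2 = 7, cy_2 = 3, cz_2 = 12, cx_3 = 8, cy_3 = 5, cz_3 = 7, h_3 = 6, cx_4 = 8, cy_4 = 7, cz_4 = 2, h_4 = 6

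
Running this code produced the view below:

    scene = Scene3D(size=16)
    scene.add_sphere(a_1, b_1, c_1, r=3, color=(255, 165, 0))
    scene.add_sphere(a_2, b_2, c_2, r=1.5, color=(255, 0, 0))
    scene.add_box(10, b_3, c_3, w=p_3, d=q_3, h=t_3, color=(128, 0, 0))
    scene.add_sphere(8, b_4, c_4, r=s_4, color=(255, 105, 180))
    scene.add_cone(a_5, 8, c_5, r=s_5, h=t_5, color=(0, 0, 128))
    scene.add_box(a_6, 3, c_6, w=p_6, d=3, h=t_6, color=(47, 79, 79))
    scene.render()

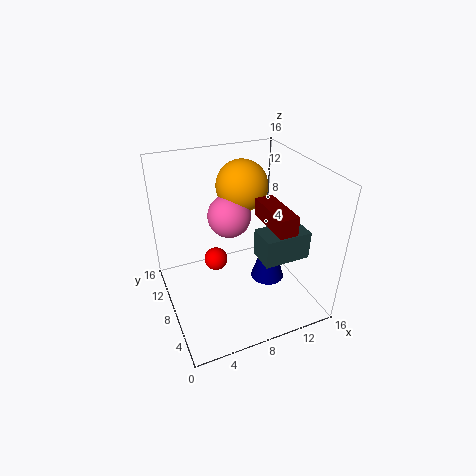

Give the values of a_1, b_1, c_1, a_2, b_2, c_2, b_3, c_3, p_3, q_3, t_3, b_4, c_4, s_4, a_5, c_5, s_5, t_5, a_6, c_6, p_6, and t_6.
a_1 = 10
b_1 = 11.5
c_1 = 12.5
a_2 = 7
b_2 = 13
c_2 = 2
b_3 = 2.5
c_3 = 10.5
p_3 = 2
q_3 = 5.5
t_3 = 2
b_4 = 10.5
c_4 = 9.5
s_4 = 2.5
a_5 = 12
c_5 = 1.5
s_5 = 2
t_5 = 6.5
a_6 = 9
c_6 = 7
p_6 = 5
t_6 = 3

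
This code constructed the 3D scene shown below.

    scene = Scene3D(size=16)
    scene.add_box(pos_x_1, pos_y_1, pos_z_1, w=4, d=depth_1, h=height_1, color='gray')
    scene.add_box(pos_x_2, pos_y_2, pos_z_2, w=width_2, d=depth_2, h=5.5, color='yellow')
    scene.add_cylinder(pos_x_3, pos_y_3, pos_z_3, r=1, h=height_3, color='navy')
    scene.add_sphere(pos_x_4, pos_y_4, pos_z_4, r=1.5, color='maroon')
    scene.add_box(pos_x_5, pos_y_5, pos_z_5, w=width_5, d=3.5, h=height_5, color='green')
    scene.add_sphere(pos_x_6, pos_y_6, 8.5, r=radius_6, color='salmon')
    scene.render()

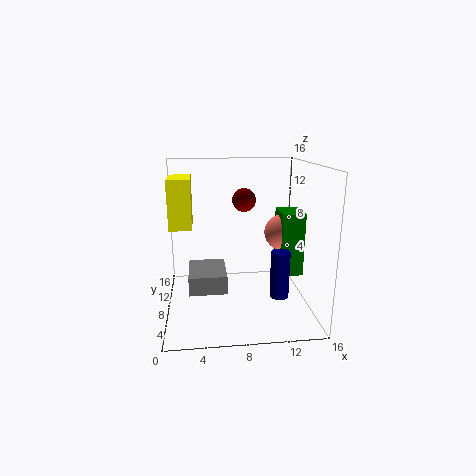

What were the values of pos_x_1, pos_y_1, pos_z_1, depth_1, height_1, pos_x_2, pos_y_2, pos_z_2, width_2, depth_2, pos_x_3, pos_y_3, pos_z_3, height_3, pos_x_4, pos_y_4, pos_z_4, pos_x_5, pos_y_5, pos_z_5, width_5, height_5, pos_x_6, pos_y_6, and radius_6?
pos_x_1 = 2.5, pos_y_1 = 4.5, pos_z_1 = 3, depth_1 = 5, height_1 = 2, pos_x_2 = 0.5, pos_y_2 = 8, pos_z_2 = 9, width_2 = 2.5, depth_2 = 4.5, pos_x_3 = 12, pos_y_3 = 4.5, pos_z_3 = 2.5, height_3 = 5, pos_x_4 = 9.5, pos_y_4 = 14, pos_z_4 = 11, pos_x_5 = 12.5, pos_y_5 = 6, pos_z_5 = 4, width_5 = 2.5, height_5 = 7, pos_x_6 = 13, pos_y_6 = 8, radius_6 = 2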